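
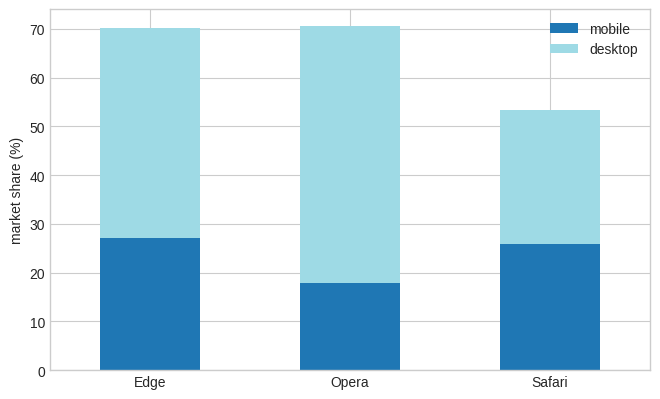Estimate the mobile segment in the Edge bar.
mobile top ≈ 30, bottom ≈ 0; segment ≈ 30.

≈ 30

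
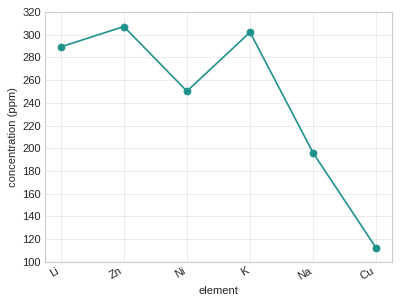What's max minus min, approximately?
≈ 180

Max Zn ≈ 300, min Cu ≈ 120; range ≈ 180.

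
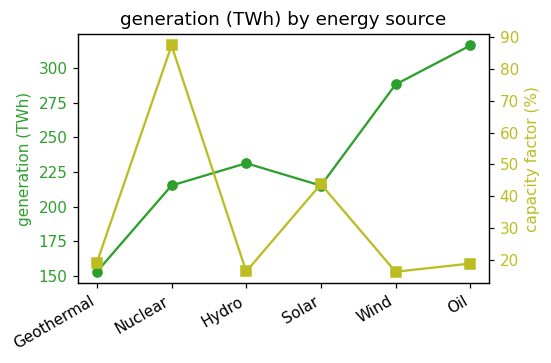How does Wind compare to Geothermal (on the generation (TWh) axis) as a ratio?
Wind ≈ 280, Geothermal ≈ 160; 280/160 ≈ 1.75.

≈ 1.75×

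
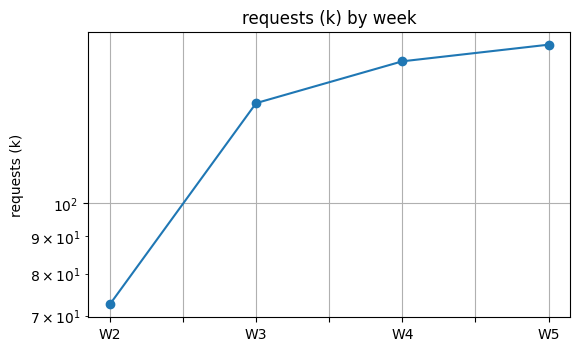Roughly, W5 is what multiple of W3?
≈ 1.21×

W5 ≈ 170, W3 ≈ 140; 170/140 ≈ 1.21.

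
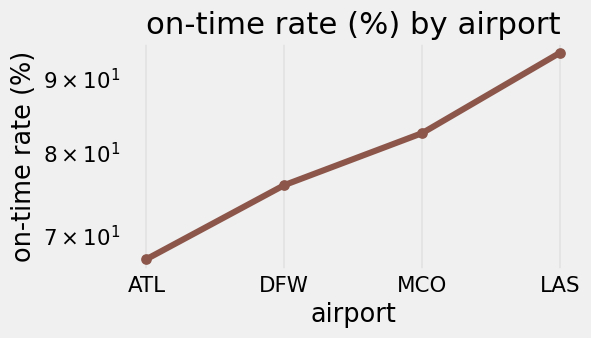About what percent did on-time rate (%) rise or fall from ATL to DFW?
ATL ≈ 65, DFW ≈ 75; (75 − 65) / 65 ≈ +15.4%.

≈ +15.4%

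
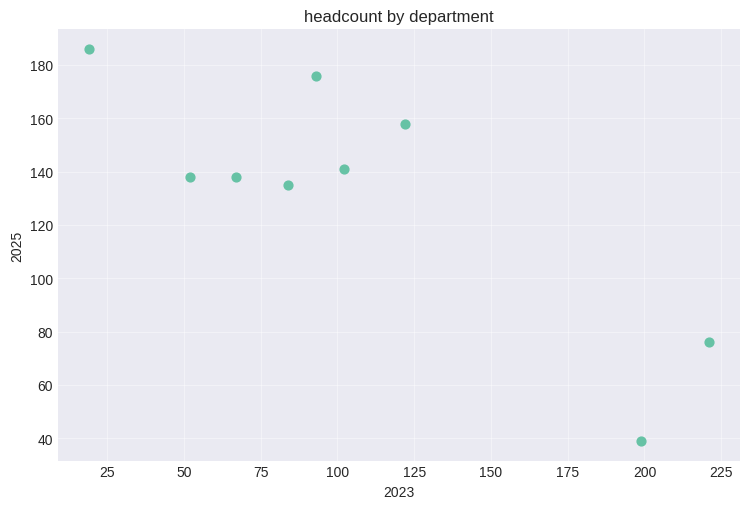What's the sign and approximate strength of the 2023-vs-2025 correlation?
negative, strong

Points are negatively correlated; strong (|r| ≈ 0.8).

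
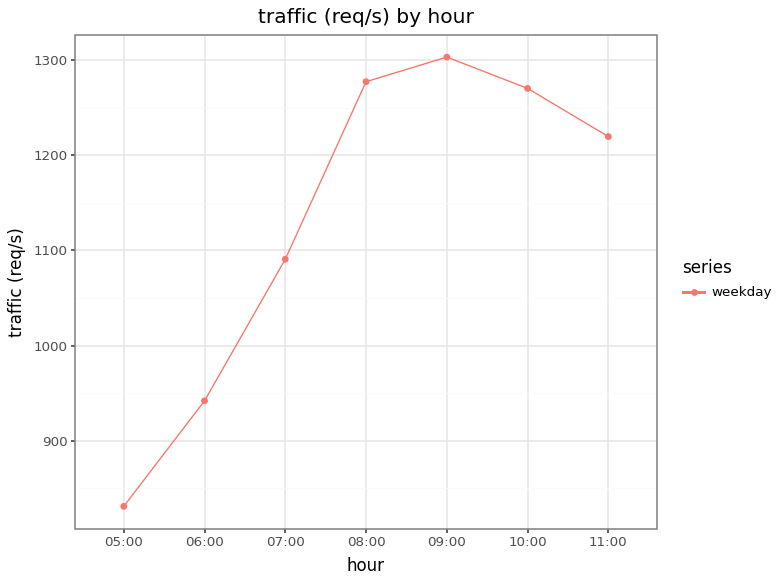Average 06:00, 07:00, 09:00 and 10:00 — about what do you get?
≈ 1150

(950 + 1100 + 1300 + 1250) / 4 ≈ 1150.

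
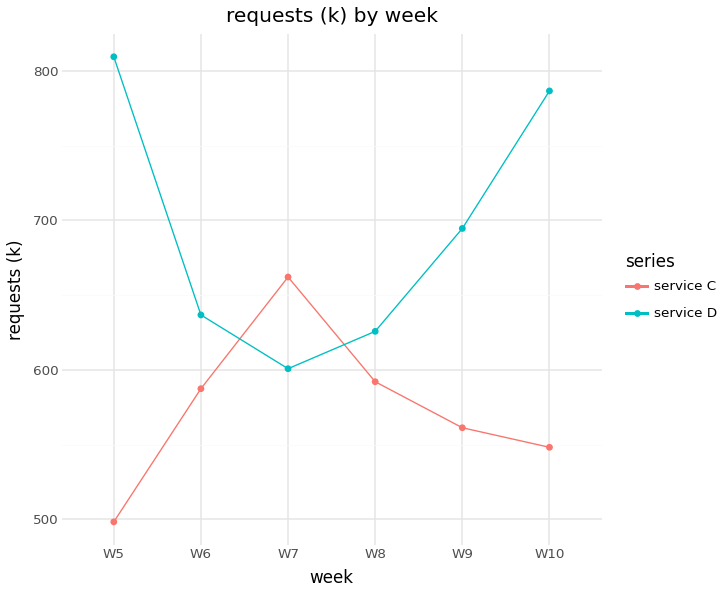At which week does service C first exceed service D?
W6: service C ≈ 600 vs service D ≈ 650 (not yet); W7: service C ≈ 650 vs service D ≈ 600 (first crossover).

W7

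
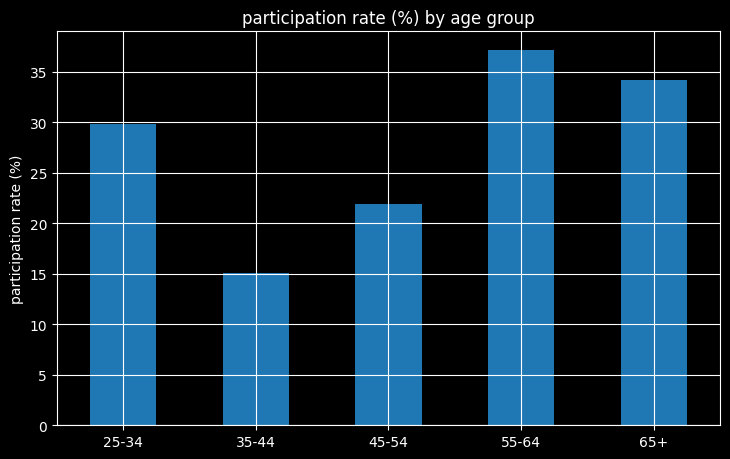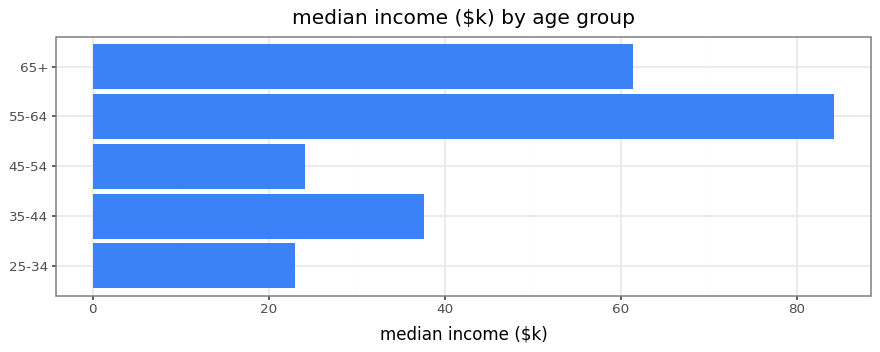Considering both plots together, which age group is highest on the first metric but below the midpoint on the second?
25-34

Chart 2 median median income ($k) ≈ 40; below-median age groups: 25-34, 45-54. Among those, 25-34 has the highest participation rate (%) (≈ 30).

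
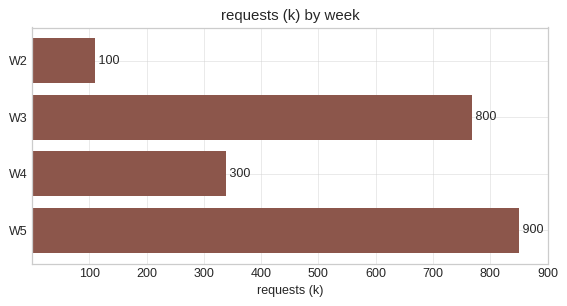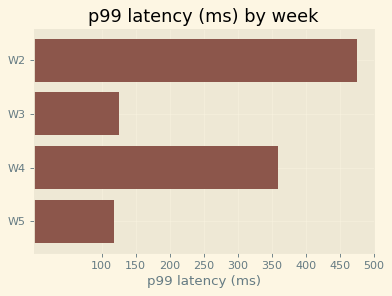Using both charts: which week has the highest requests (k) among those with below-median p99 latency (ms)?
W5

Chart 2 median p99 latency (ms) ≈ 250; below-median weeks: W3, W5. Among those, W5 has the highest requests (k) (≈ 900).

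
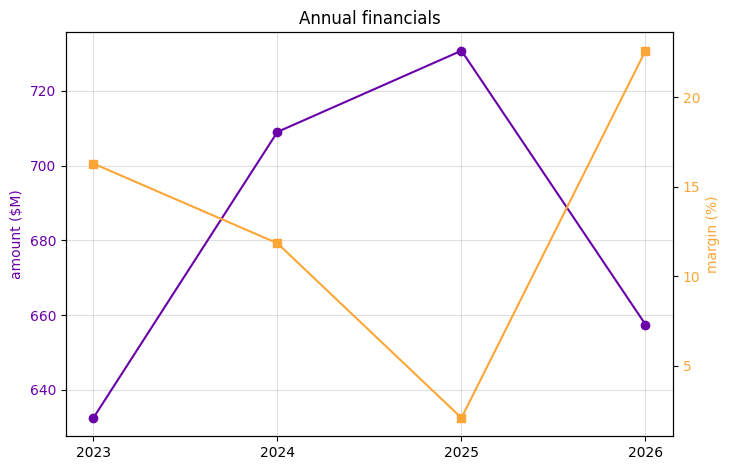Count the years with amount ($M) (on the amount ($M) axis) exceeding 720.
1

Above 720: 2025.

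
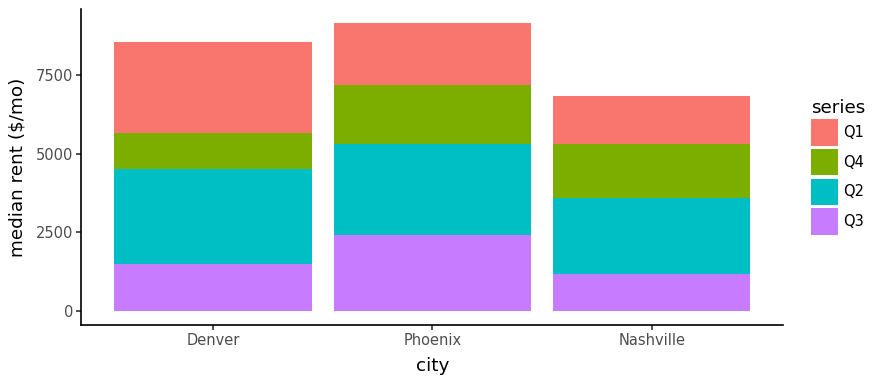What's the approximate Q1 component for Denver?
Q1 top ≈ 9000, bottom ≈ 6000; segment ≈ 3000.

≈ 3000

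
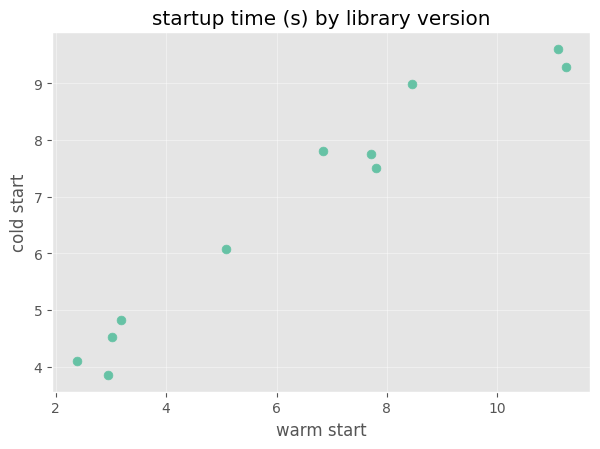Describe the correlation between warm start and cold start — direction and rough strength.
positive, strong

Points are positively correlated; strong (|r| ≈ 1.0).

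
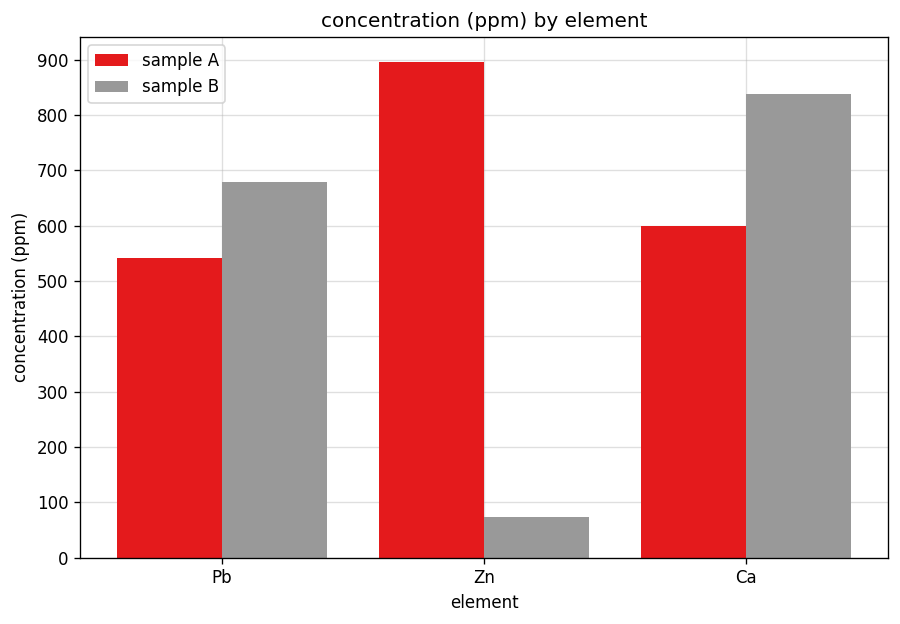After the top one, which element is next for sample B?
Top 3 for sample B: Ca ≈ 800, Pb ≈ 700, Zn ≈ 100.

Pb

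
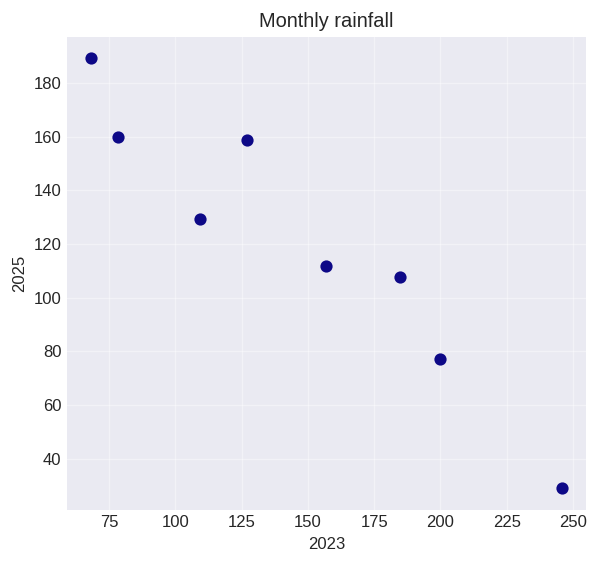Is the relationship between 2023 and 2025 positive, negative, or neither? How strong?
Points are negatively correlated; strong (|r| ≈ 1.0).

negative, strong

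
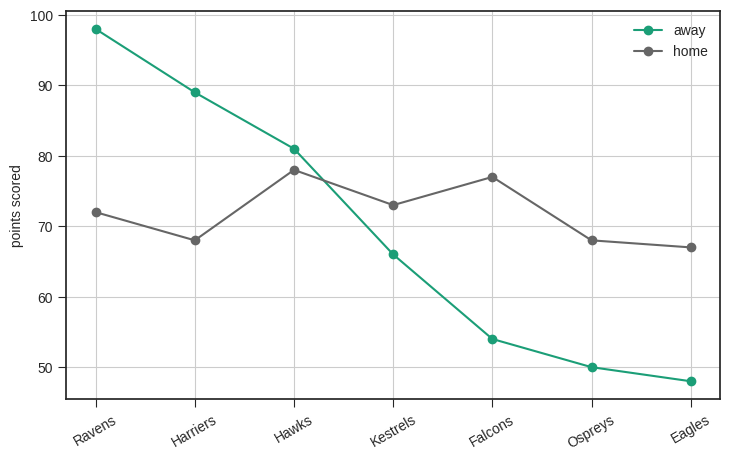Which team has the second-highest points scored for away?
Harriers

Top 3 for away: Ravens ≈ 100, Harriers ≈ 90, Hawks ≈ 80.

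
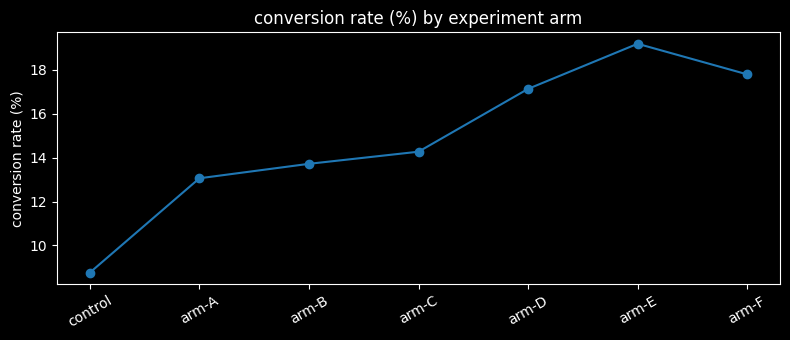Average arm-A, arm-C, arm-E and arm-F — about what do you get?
≈ 16

(13 + 14 + 19 + 18) / 4 ≈ 16.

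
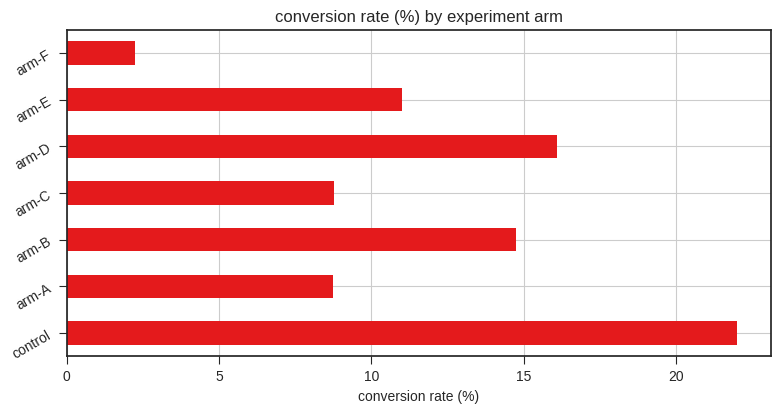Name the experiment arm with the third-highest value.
arm-B

Top 4: control ≈ 22, arm-D ≈ 16, arm-B ≈ 14, arm-E ≈ 12.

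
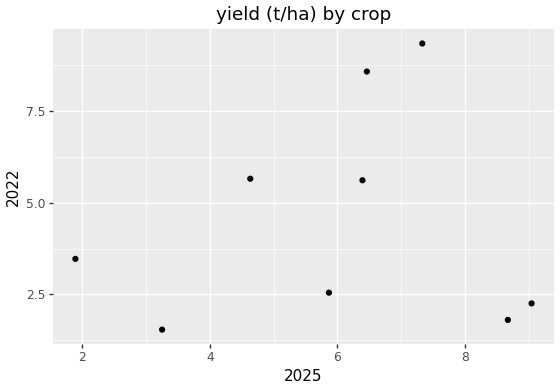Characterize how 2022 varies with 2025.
Points are roughly uncorrelated; weak (|r| ≈ 0.1).

no clear correlation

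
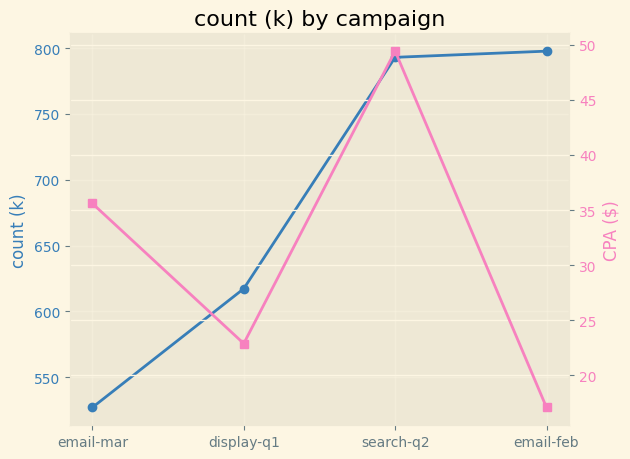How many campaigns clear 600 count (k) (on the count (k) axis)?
Above 600: display-q1, search-q2, email-feb.

3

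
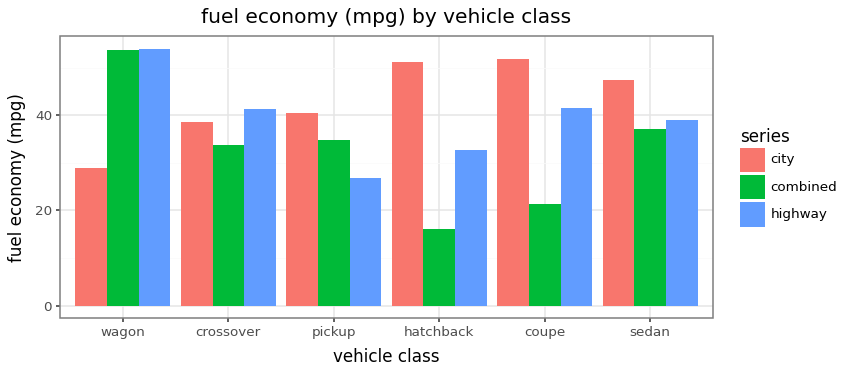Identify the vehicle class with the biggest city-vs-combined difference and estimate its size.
hatchback, ≈ 35 mpg

hatchback: city ≈ 50, combined ≈ 15 → gap ≈ 35. Next-largest (coupe) is only ≈ 30.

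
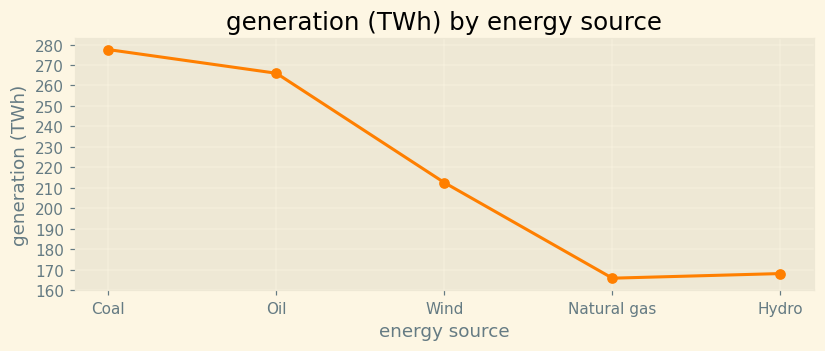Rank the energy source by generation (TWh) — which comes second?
Top 3: Coal ≈ 280, Oil ≈ 270, Wind ≈ 210.

Oil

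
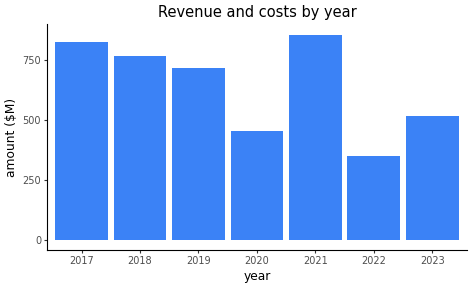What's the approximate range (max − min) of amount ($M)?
Max 2021 ≈ 900, min 2022 ≈ 400; range ≈ 500.

≈ 500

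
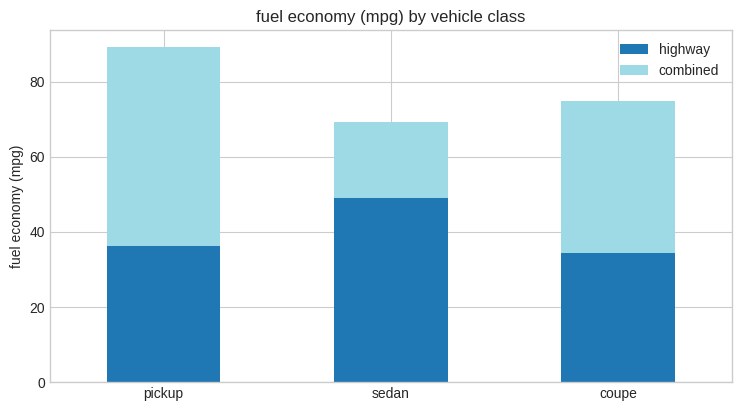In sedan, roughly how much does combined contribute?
≈ 20

combined top ≈ 70, bottom ≈ 50; segment ≈ 20.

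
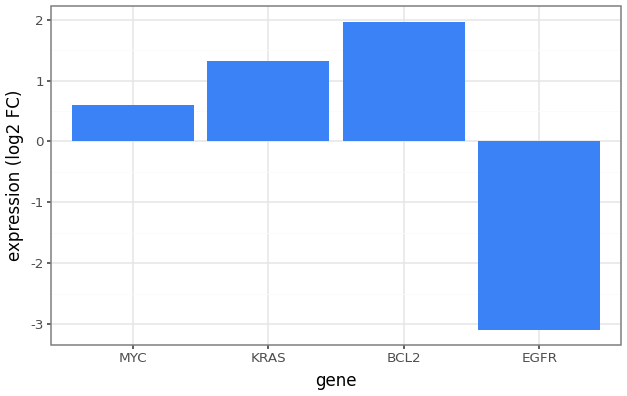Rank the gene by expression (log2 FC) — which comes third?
Top 4: BCL2 ≈ 2.0, KRAS ≈ 1.5, MYC ≈ 0.5, EGFR ≈ -3.0.

MYC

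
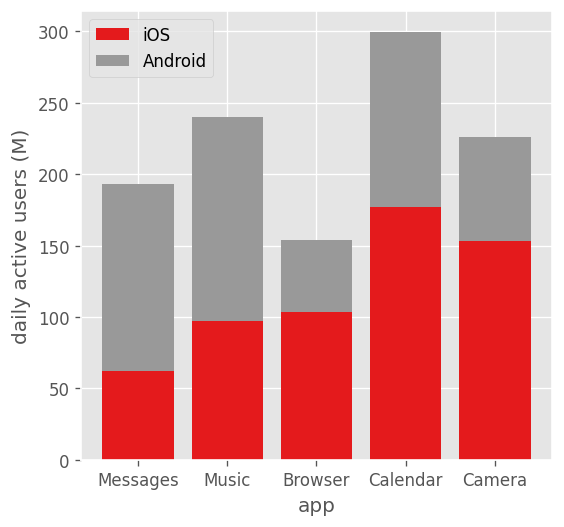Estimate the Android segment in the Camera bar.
Android top ≈ 225, bottom ≈ 150; segment ≈ 75.

≈ 75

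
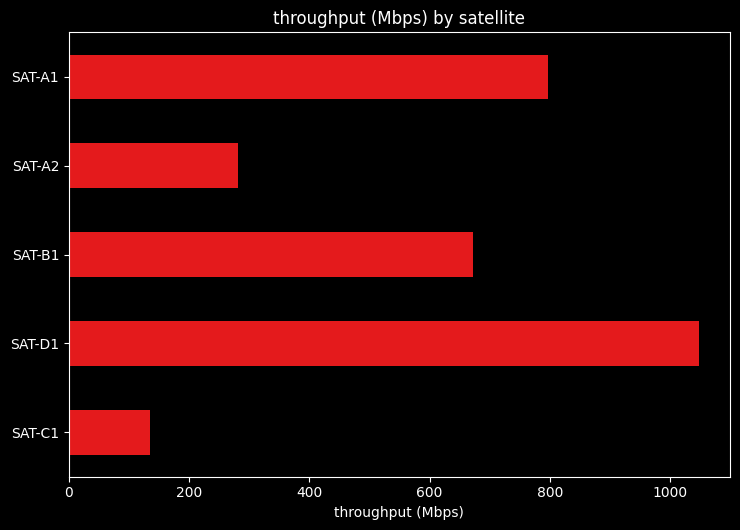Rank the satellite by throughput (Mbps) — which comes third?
SAT-B1

Top 4: SAT-D1 ≈ 1000, SAT-A1 ≈ 800, SAT-B1 ≈ 700, SAT-A2 ≈ 300.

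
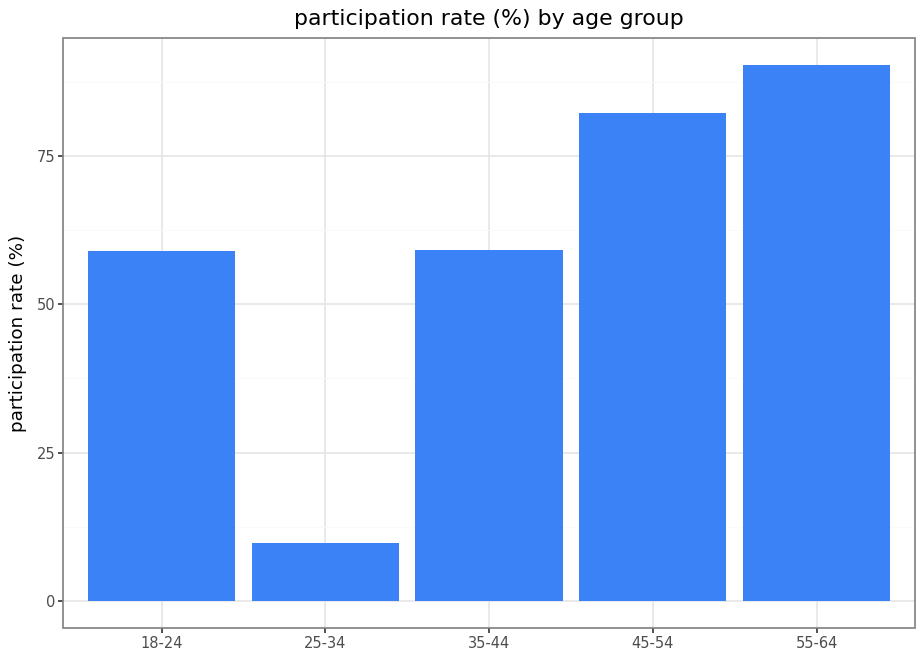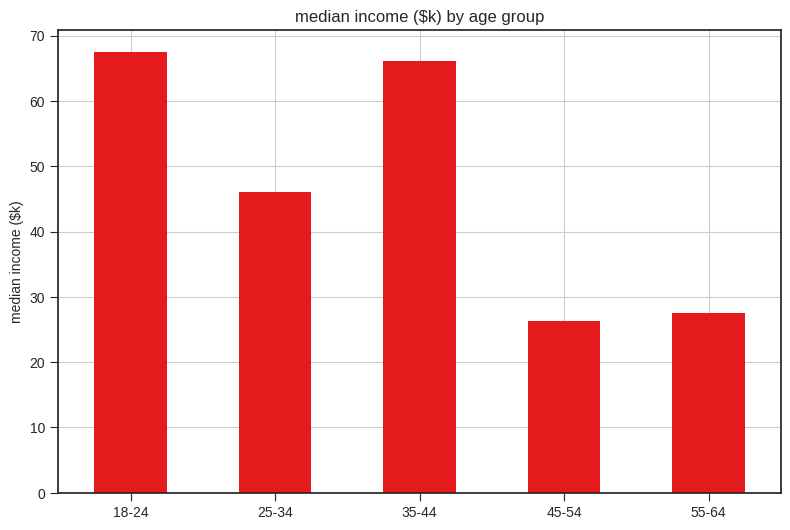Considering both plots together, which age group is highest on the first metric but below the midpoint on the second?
55-64

Chart 2 median median income ($k) ≈ 50; below-median age groups: 45-54, 55-64. Among those, 55-64 has the highest participation rate (%) (≈ 90).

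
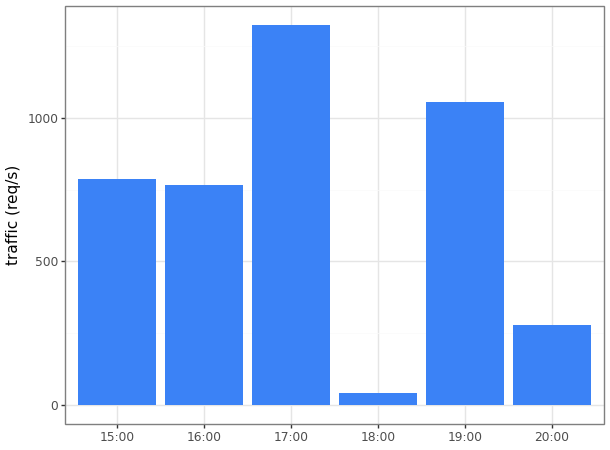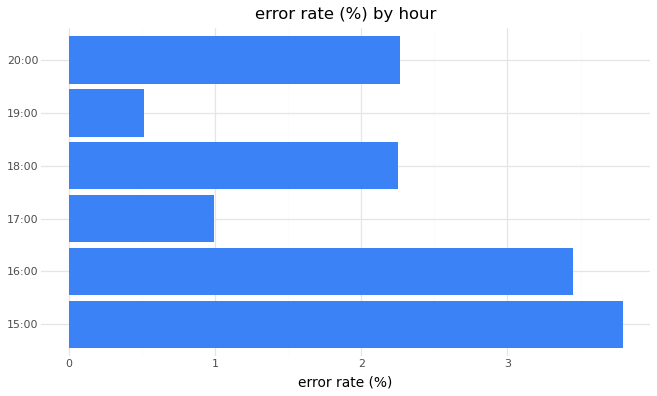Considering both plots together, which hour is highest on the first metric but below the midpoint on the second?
17:00

Chart 2 median error rate (%) ≈ 2.5; below-median hours: 17:00, 18:00, 19:00. Among those, 17:00 has the highest traffic (req/s) (≈ 1400).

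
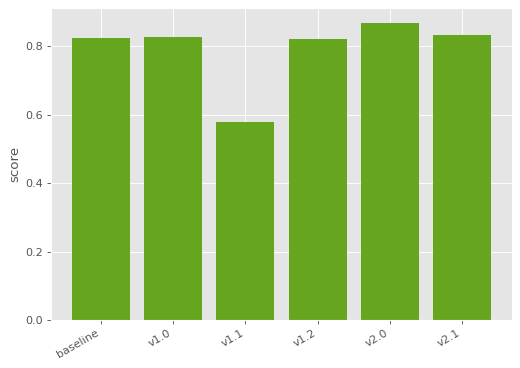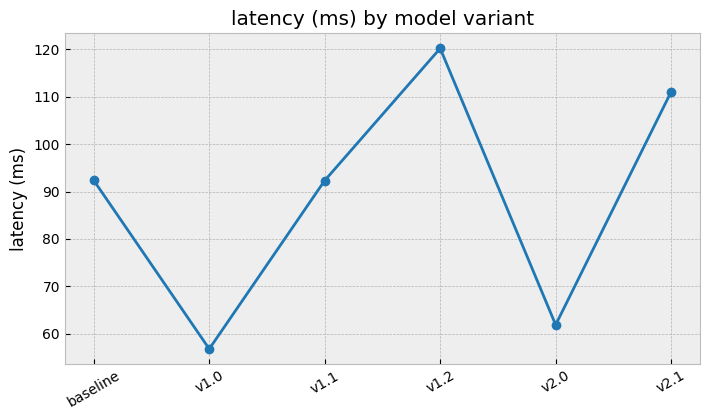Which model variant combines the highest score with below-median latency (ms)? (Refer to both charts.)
v2.0

Chart 2 median latency (ms) ≈ 100; below-median model variants: v1.0, v1.1, v2.0. Among those, v2.0 has the highest score (≈ 0.9).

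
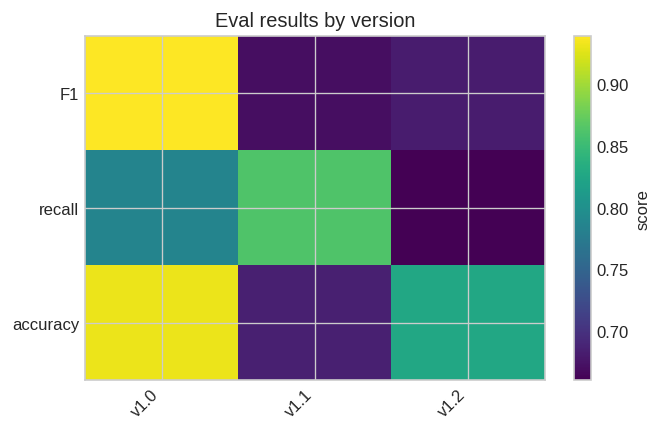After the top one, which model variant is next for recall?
Top 3 for recall: v1.1 ≈ 0.85, v1.0 ≈ 0.80, v1.2 ≈ 0.65.

v1.0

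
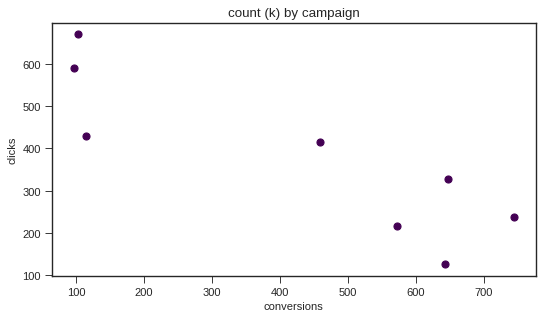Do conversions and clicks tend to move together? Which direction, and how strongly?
negative, strong

Points are negatively correlated; strong (|r| ≈ 0.9).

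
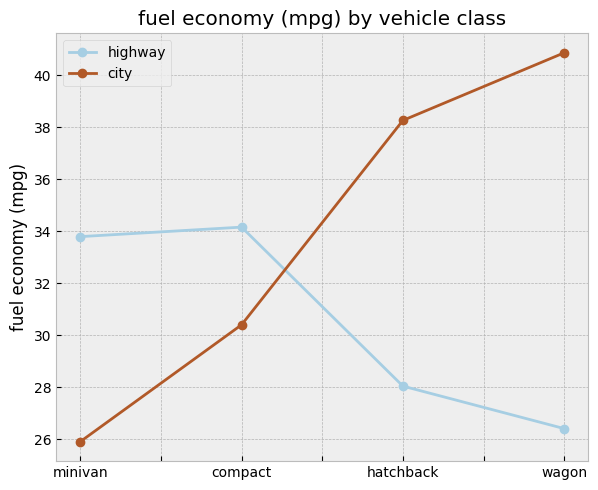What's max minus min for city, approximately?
≈ 14

Max wagon ≈ 40, min minivan ≈ 26; range ≈ 14.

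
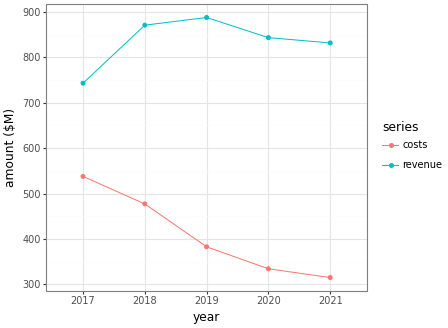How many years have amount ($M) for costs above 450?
Above 450: 2017, 2018.

2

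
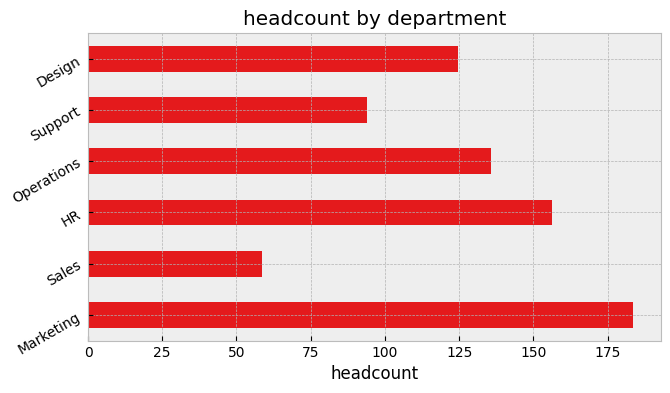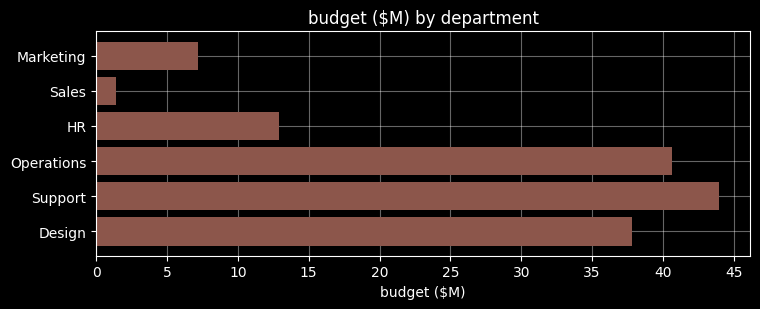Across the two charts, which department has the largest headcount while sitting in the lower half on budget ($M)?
Marketing

Chart 2 median budget ($M) ≈ 25; below-median departments: Marketing, Sales, HR. Among those, Marketing has the highest headcount (≈ 180).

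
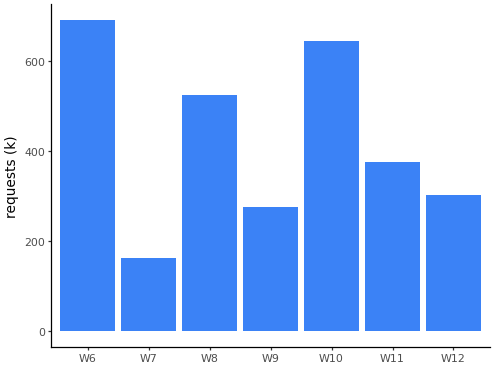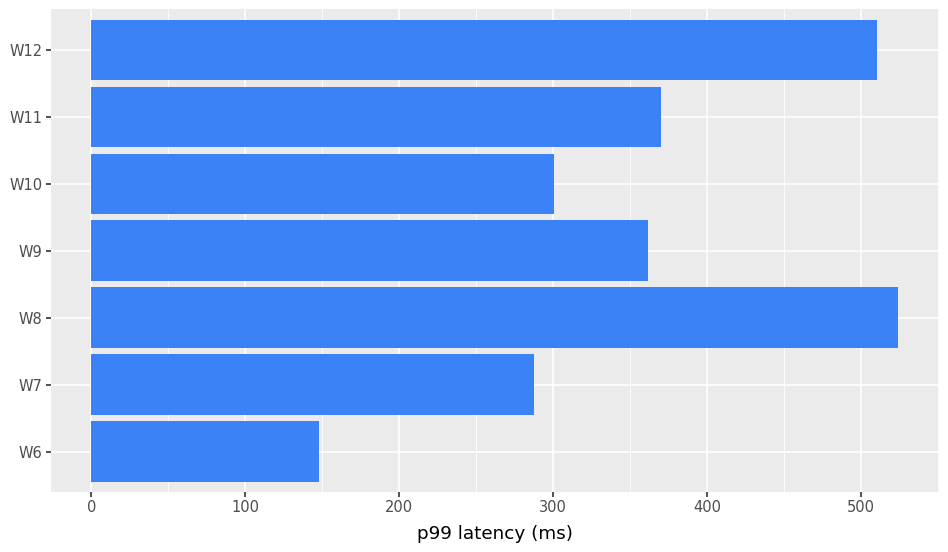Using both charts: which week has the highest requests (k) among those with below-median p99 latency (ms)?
Chart 2 median p99 latency (ms) ≈ 350; below-median weeks: W6, W7, W10. Among those, W6 has the highest requests (k) (≈ 700).

W6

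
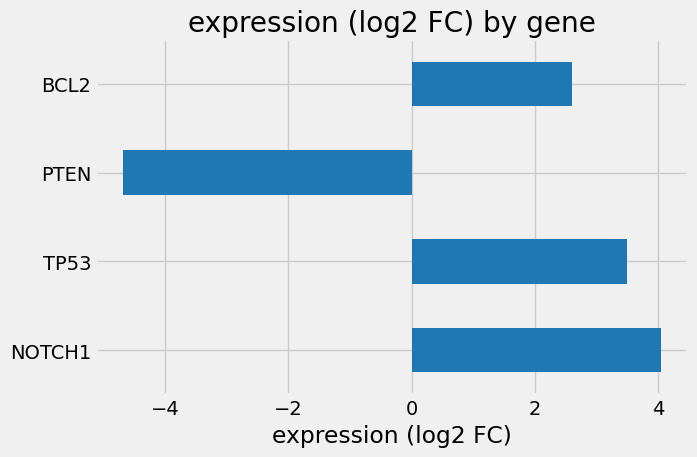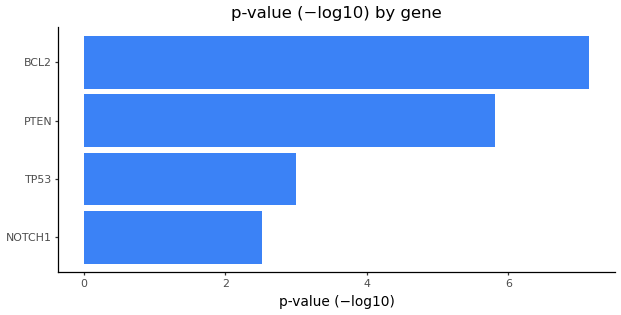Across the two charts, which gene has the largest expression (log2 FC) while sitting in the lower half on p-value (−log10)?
NOTCH1

Chart 2 median p-value (−log10) ≈ 4; below-median genes: NOTCH1, TP53. Among those, NOTCH1 has the highest expression (log2 FC) (≈ 4).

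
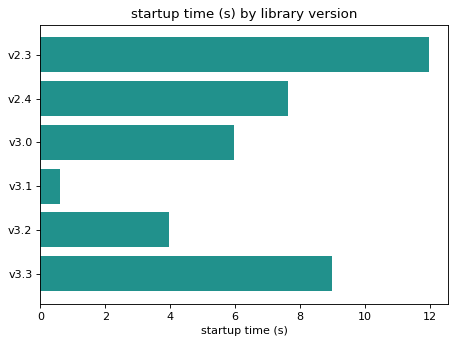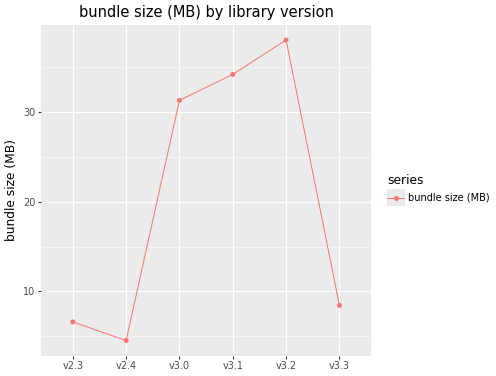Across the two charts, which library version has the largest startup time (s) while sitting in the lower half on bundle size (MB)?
v2.3

Chart 2 median bundle size (MB) ≈ 20; below-median library versions: v2.3, v2.4, v3.3. Among those, v2.3 has the highest startup time (s) (≈ 12).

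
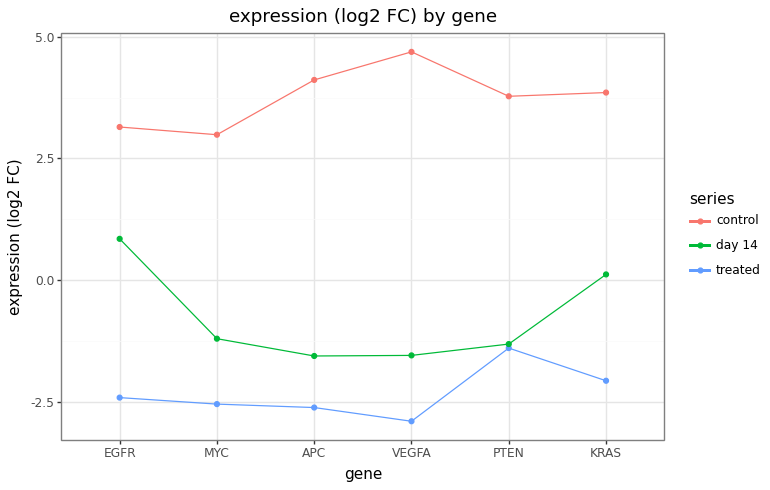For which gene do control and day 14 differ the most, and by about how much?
VEGFA, ≈ 7 log2 FC

VEGFA: control ≈ 5, day 14 ≈ -2 → gap ≈ 7. Next-largest (APC) is only ≈ 6.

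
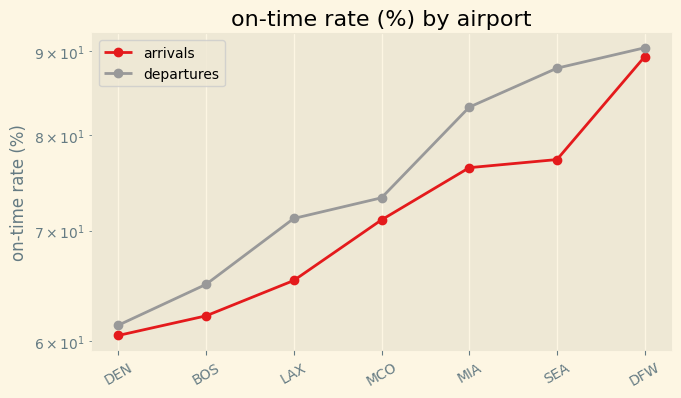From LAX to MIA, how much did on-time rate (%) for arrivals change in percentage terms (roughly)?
LAX ≈ 65, MIA ≈ 75; (75 − 65) / 65 ≈ +15.4%.

≈ +15.4%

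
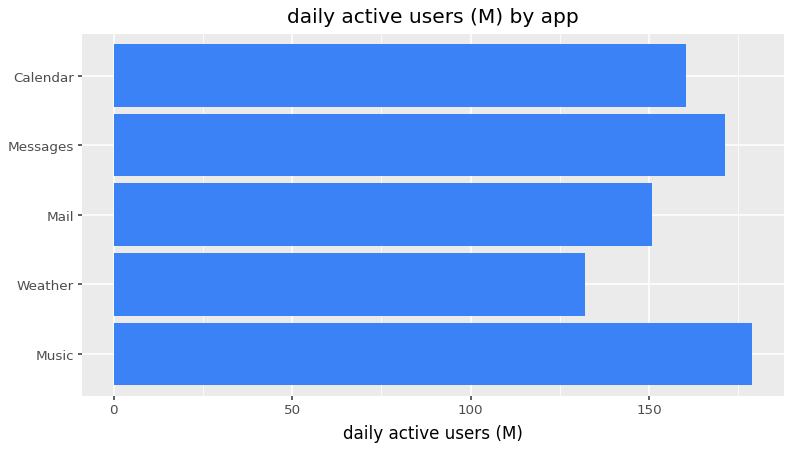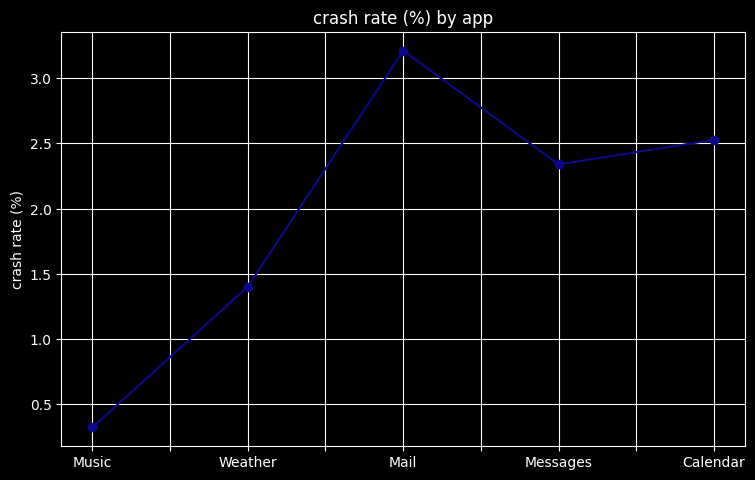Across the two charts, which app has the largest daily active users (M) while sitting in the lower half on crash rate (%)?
Chart 2 median crash rate (%) ≈ 2.5; below-median apps: Music, Weather. Among those, Music has the highest daily active users (M) (≈ 180).

Music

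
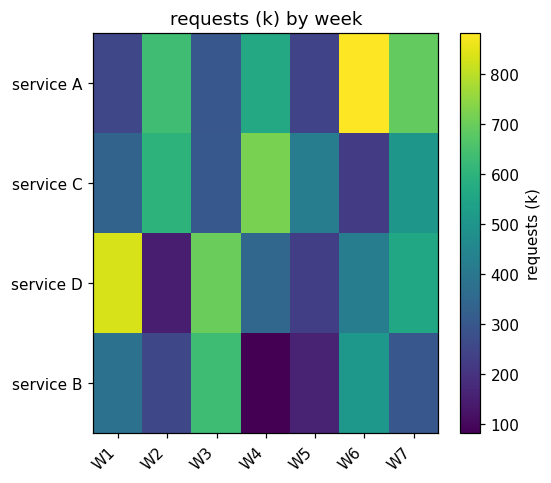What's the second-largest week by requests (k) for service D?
Top 3 for service D: W1 ≈ 800, W3 ≈ 700, W7 ≈ 600.

W3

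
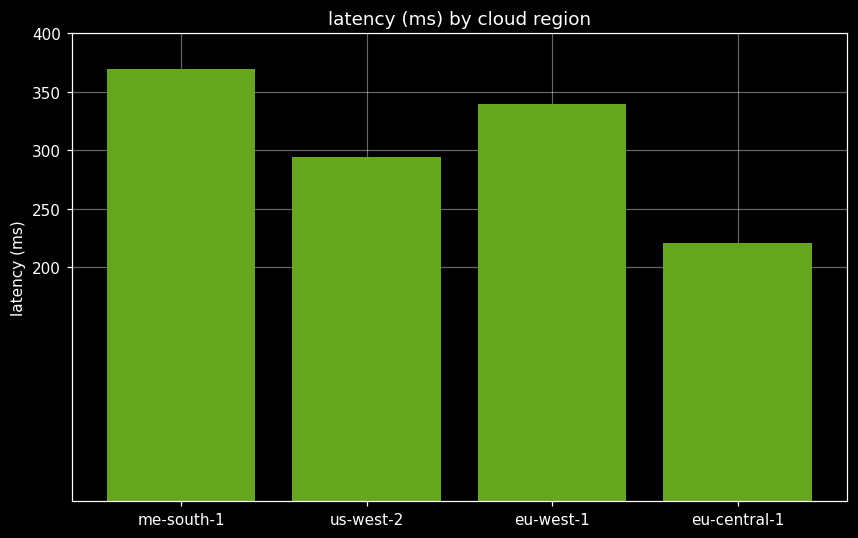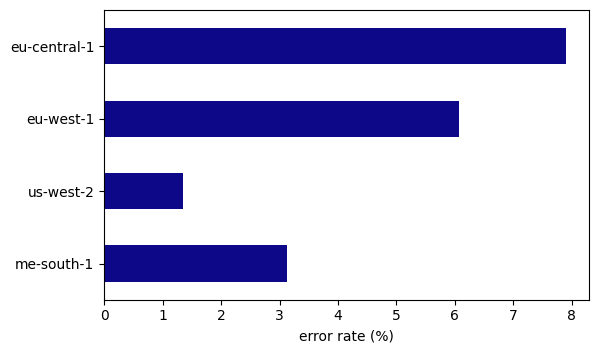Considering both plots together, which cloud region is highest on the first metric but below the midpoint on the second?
Chart 2 median error rate (%) ≈ 5; below-median cloud regions: me-south-1, us-west-2. Among those, me-south-1 has the highest latency (ms) (≈ 350).

me-south-1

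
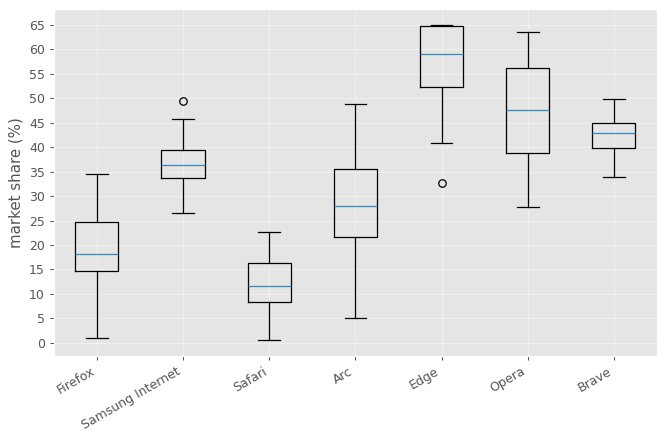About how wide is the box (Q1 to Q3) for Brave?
≈ 5

Q3 ≈ 45, Q1 ≈ 40; IQR ≈ 5.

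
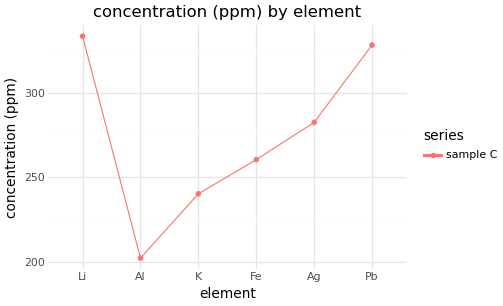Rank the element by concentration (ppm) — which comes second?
Top 3: Li ≈ 340, Pb ≈ 320, Ag ≈ 280.

Pb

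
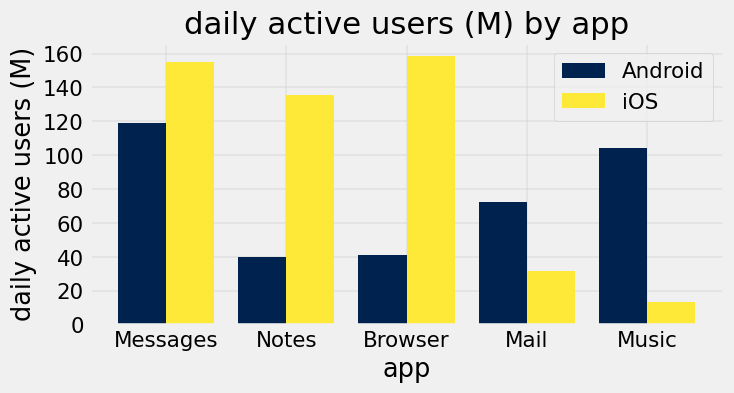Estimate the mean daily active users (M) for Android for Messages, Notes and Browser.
(120 + 40 + 40) / 3 ≈ 67.

≈ 67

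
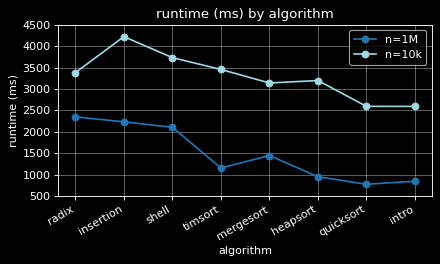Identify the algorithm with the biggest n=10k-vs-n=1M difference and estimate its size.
timsort, ≈ 2500 ms

timsort: n=10k ≈ 3500, n=1M ≈ 1000 → gap ≈ 2500. Next-largest (heapsort) is only ≈ 2000.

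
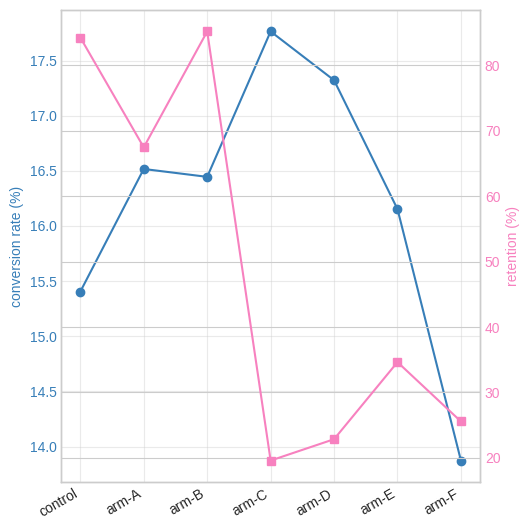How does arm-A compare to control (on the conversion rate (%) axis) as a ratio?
arm-A ≈ 16.5, control ≈ 15.5; 16.5/15.5 ≈ 1.06.

≈ 1.06×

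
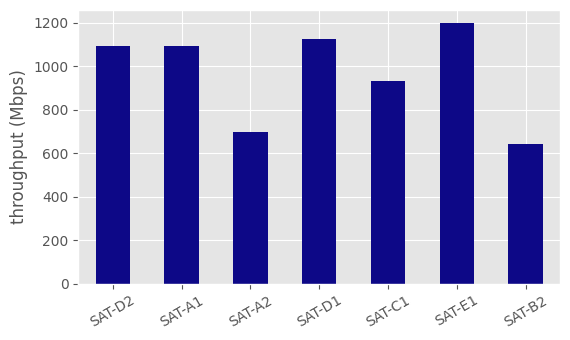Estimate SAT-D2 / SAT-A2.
≈ 1.57×

SAT-D2 ≈ 1100, SAT-A2 ≈ 700; 1100/700 ≈ 1.57.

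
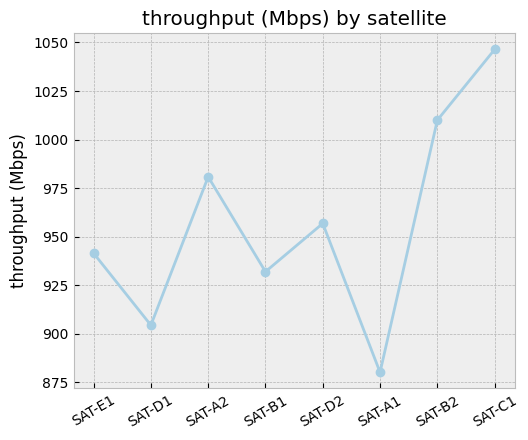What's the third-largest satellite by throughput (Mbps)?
Top 4: SAT-C1 ≈ 1040, SAT-B2 ≈ 1020, SAT-A2 ≈ 980, SAT-D2 ≈ 960.

SAT-A2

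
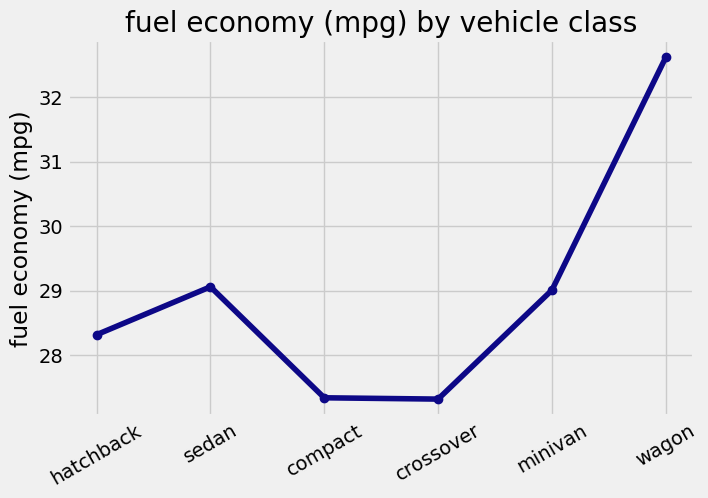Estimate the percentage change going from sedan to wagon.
≈ +12.1%

sedan ≈ 29.0, wagon ≈ 32.5; (32.5 − 29.0) / 29.0 ≈ +12.1%.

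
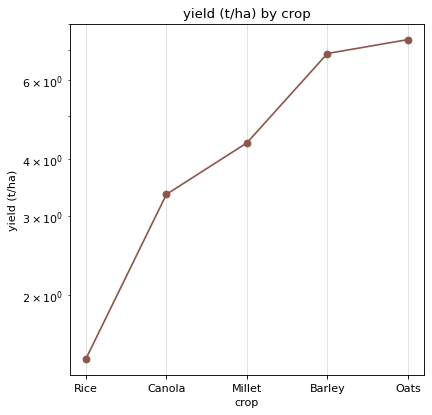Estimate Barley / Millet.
≈ 1.56×

Barley ≈ 7.0, Millet ≈ 4.5; 7.0/4.5 ≈ 1.56.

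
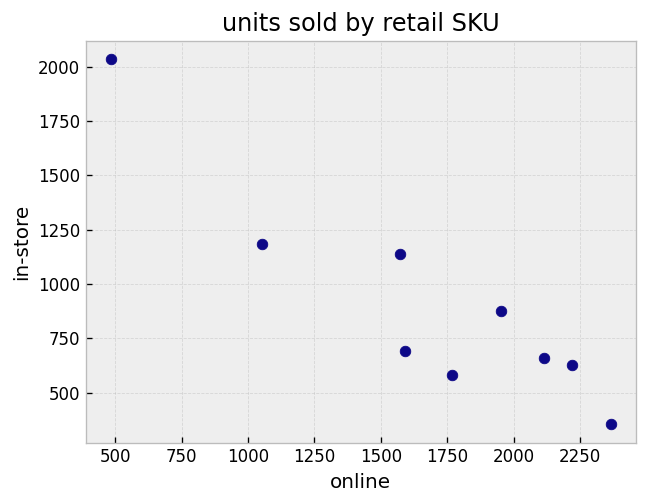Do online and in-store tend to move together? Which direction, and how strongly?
Points are negatively correlated; strong (|r| ≈ 0.9).

negative, strong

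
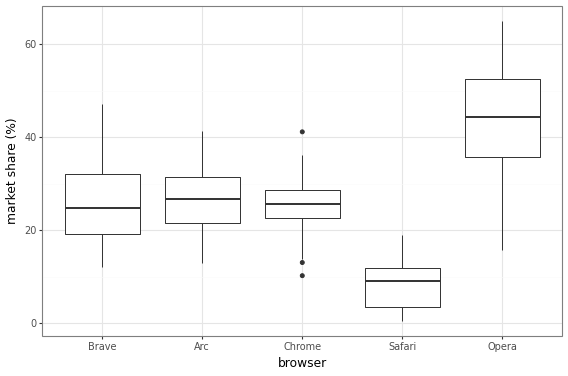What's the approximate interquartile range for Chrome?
Q3 ≈ 30, Q1 ≈ 25; IQR ≈ 5.

≈ 5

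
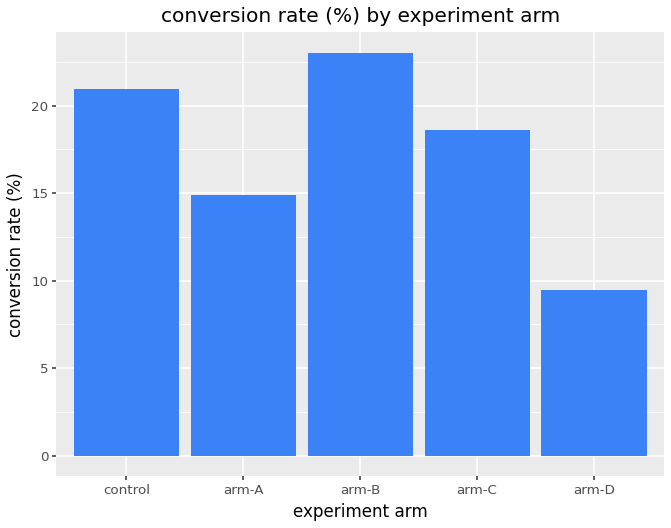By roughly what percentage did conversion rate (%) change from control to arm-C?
≈ -10%

control ≈ 20, arm-C ≈ 18; (18 − 20) / 20 ≈ -10%.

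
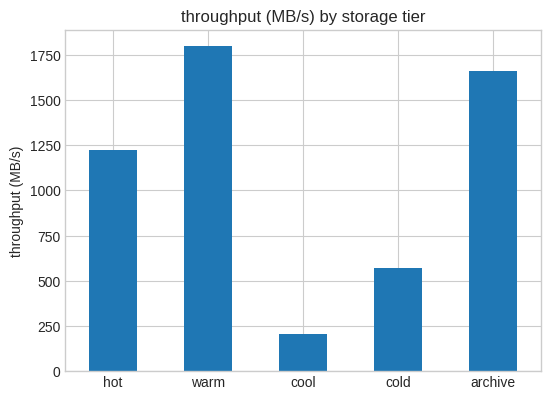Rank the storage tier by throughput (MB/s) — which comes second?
Top 3: warm ≈ 1800, archive ≈ 1600, hot ≈ 1200.

archive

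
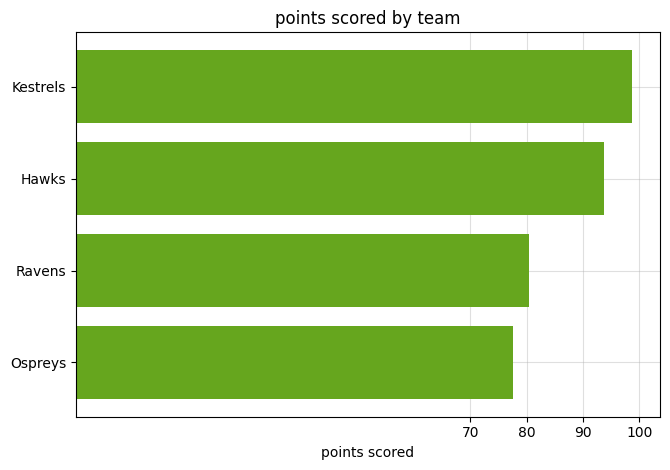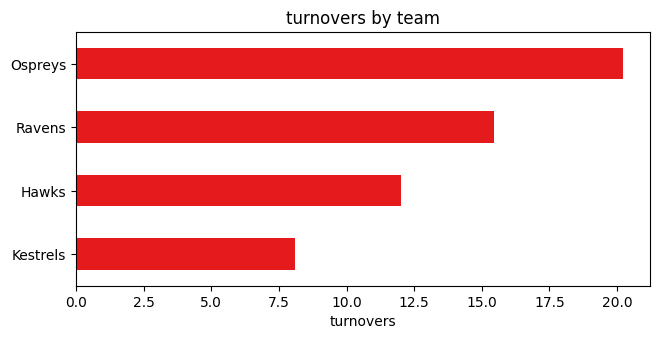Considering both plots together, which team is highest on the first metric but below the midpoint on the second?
Chart 2 median turnovers ≈ 14; below-median teams: Kestrels, Hawks. Among those, Kestrels has the highest points scored (≈ 100).

Kestrels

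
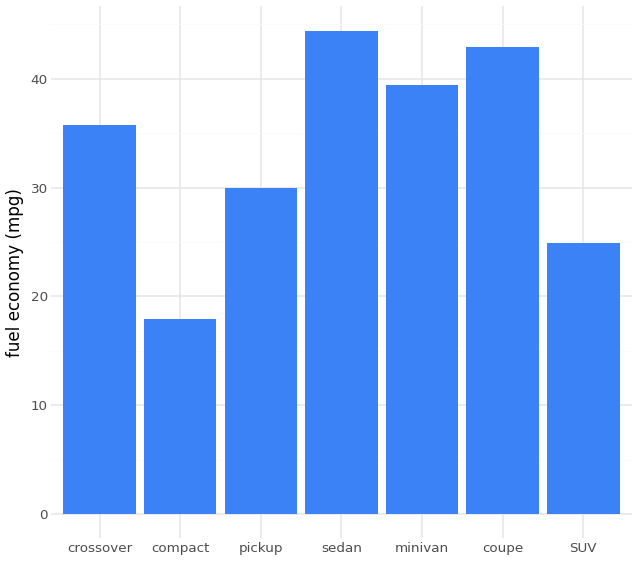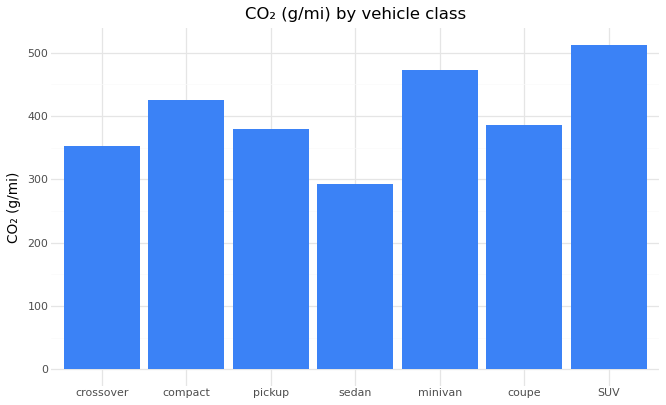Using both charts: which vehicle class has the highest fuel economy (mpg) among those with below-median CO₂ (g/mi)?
Chart 2 median CO₂ (g/mi) ≈ 400; below-median vehicle classes: crossover, pickup, sedan. Among those, sedan has the highest fuel economy (mpg) (≈ 45).

sedan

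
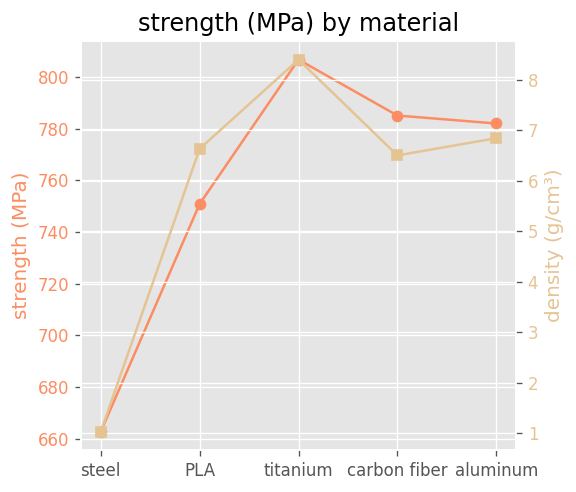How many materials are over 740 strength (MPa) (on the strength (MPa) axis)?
Above 740: PLA, titanium, carbon fiber, aluminum.

4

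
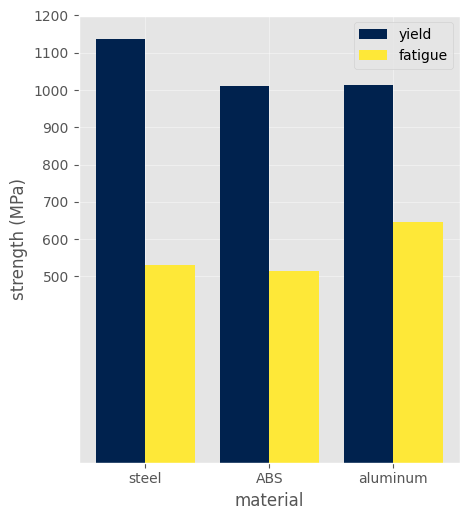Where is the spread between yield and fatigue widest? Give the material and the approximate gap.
steel, ≈ 600 MPa

steel: yield ≈ 1100, fatigue ≈ 500 → gap ≈ 600. Next-largest (ABS) is only ≈ 500.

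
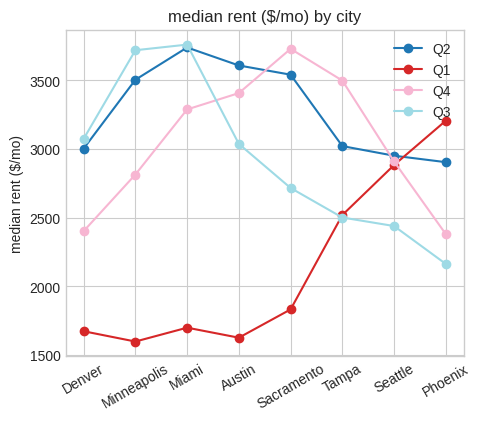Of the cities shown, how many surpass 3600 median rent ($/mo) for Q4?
1

Above 3600: Sacramento.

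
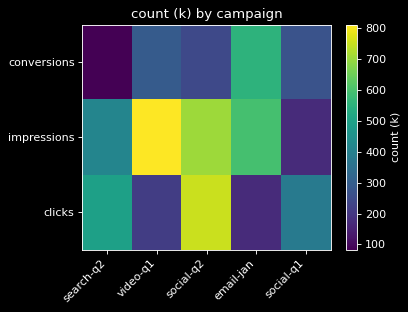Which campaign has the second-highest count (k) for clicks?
Top 3 for clicks: social-q2 ≈ 800, search-q2 ≈ 500, social-q1 ≈ 400.

search-q2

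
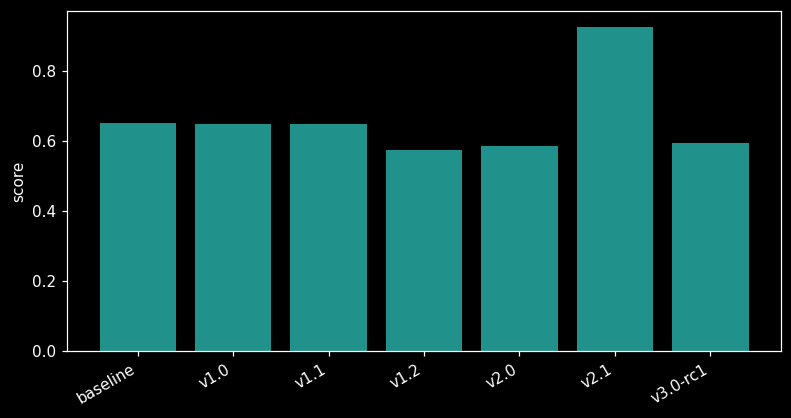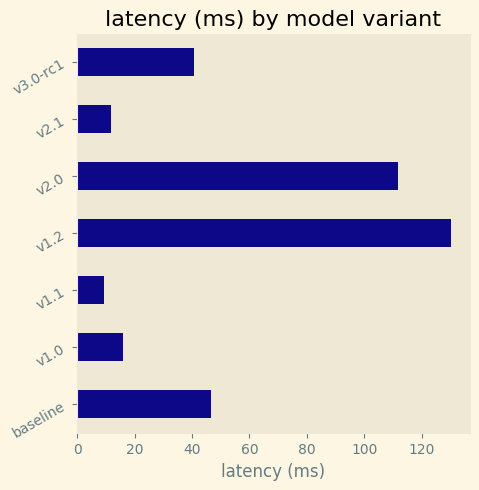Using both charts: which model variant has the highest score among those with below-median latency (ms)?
Chart 2 median latency (ms) ≈ 40; below-median model variants: v1.0, v1.1, v2.1. Among those, v2.1 has the highest score (≈ 0.9).

v2.1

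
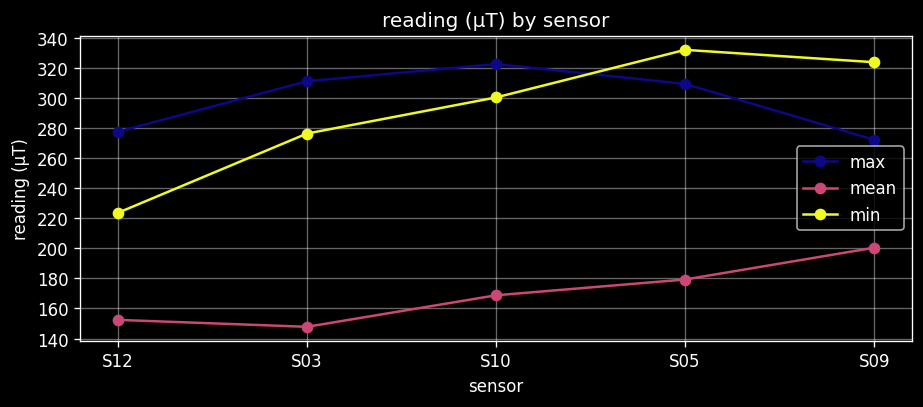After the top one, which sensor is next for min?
S09

Top 3 for min: S05 ≈ 340, S09 ≈ 320, S10 ≈ 300.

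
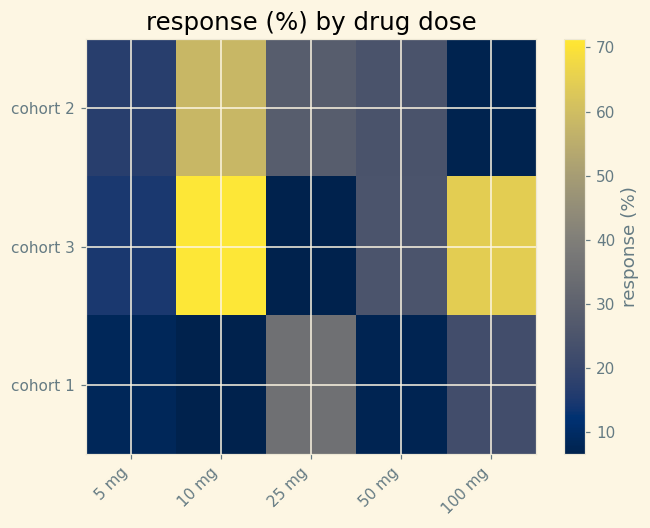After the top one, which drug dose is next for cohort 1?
Top 3 for cohort 1: 25 mg ≈ 40, 100 mg ≈ 20, 5 mg ≈ 10.

100 mg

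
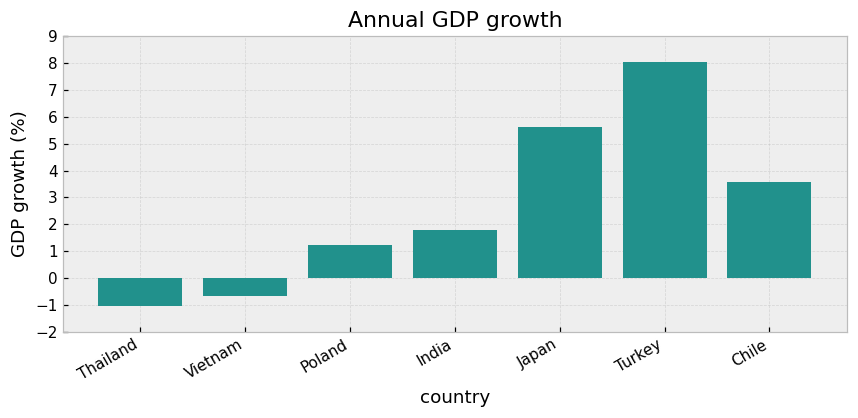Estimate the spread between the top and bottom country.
Max Turkey ≈ 8, min Thailand ≈ -1; range ≈ 9.

≈ 9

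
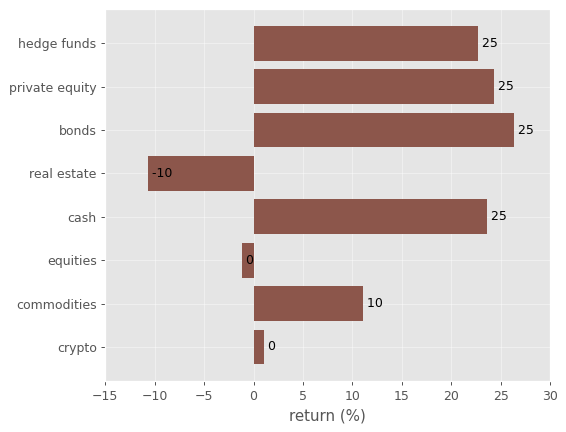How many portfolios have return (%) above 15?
Above 15: hedge funds, private equity, bonds, cash.

4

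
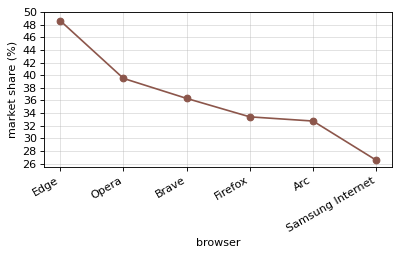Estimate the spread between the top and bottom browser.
Max Edge ≈ 48, min Samsung Internet ≈ 26; range ≈ 22.

≈ 22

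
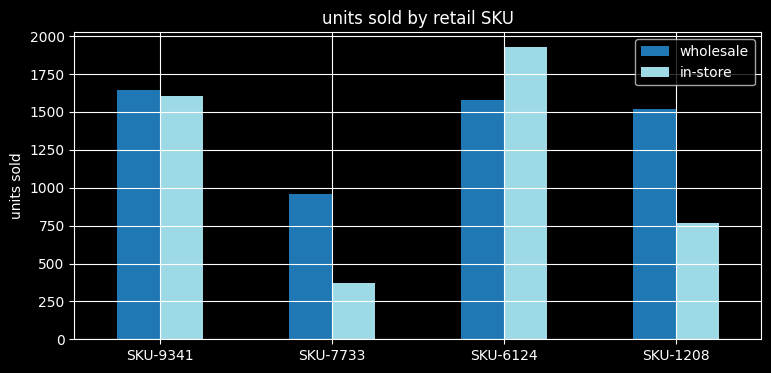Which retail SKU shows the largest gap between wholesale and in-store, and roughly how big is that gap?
SKU-1208: wholesale ≈ 1600, in-store ≈ 800 → gap ≈ 800. Next-largest (SKU-7733) is only ≈ 600.

SKU-1208, ≈ 800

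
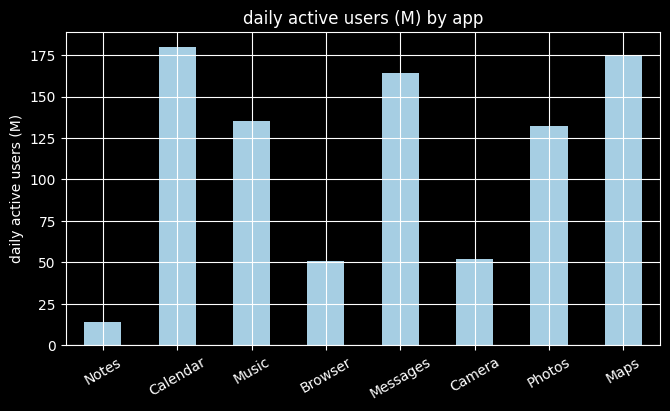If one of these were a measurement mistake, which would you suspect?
Notes

Notes ≈ 20; the rest sit between ≈ 60 and ≈ 180.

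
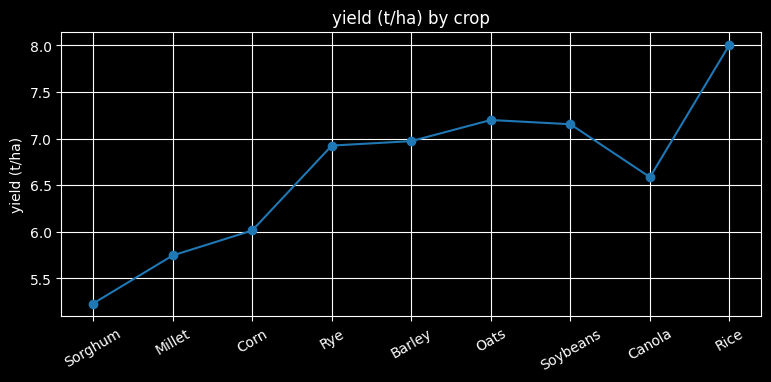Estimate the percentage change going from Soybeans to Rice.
≈ +14.3%

Soybeans ≈ 7.0, Rice ≈ 8.0; (8.0 − 7.0) / 7.0 ≈ +14.3%.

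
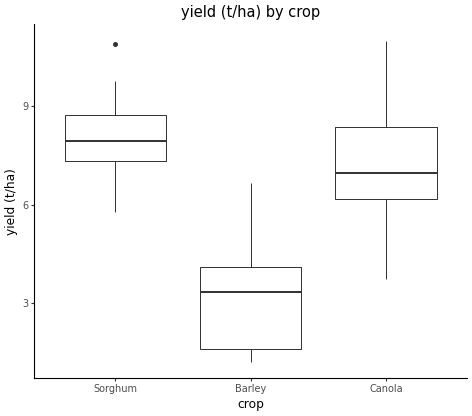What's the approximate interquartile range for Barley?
Q3 ≈ 4.0, Q1 ≈ 1.5; IQR ≈ 2.5.

≈ 2.5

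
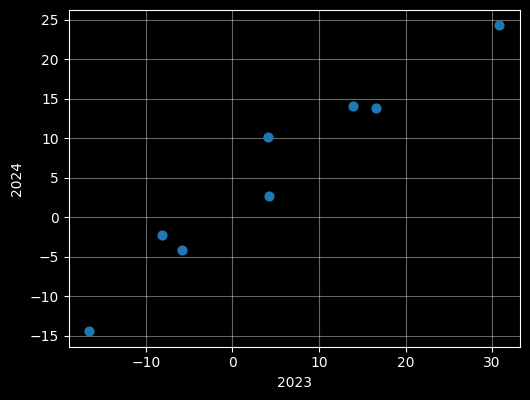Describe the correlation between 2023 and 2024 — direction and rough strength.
positive, strong

Points are positively correlated; strong (|r| ≈ 1.0).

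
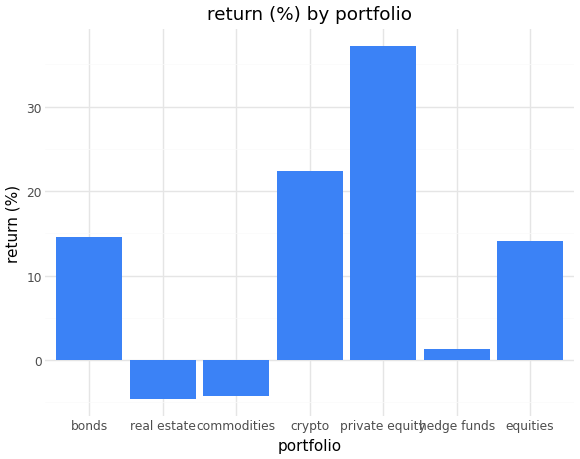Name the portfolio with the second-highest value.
crypto

Top 3: private equity ≈ 35, crypto ≈ 20, bonds ≈ 15.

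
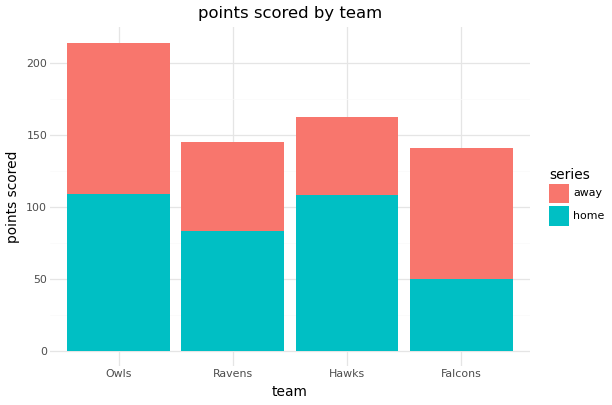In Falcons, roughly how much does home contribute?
≈ 40

home top ≈ 40, bottom ≈ 0; segment ≈ 40.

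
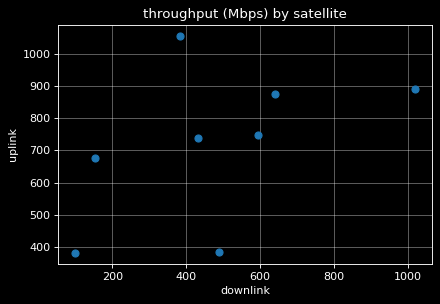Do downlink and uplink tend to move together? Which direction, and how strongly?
positive, moderate

Points are positively correlated; moderate (|r| ≈ 0.5).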